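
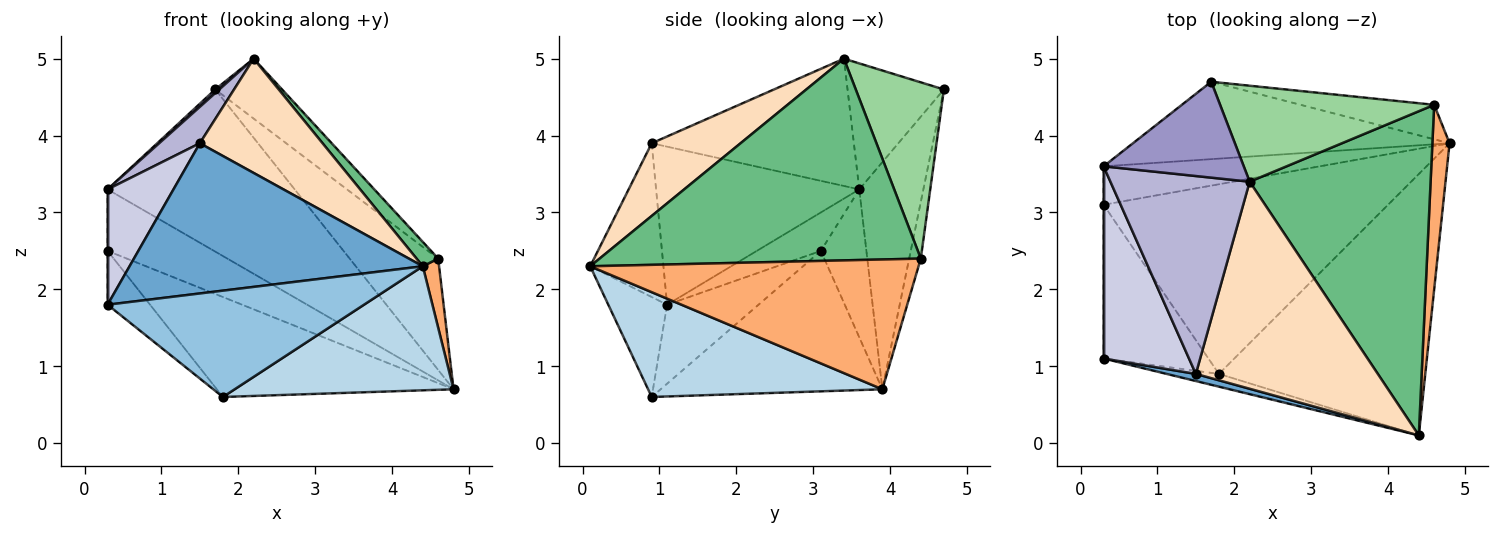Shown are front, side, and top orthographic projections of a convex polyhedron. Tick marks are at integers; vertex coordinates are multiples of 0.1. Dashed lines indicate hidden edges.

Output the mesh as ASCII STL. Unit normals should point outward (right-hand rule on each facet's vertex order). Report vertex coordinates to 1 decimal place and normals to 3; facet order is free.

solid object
 facet normal -0.242 -0.969 0.046
  outer loop
   vertex 1.5 0.9 3.9
   vertex 0.3 1.1 1.8
   vertex 4.4 0.1 2.3
  endloop
 endfacet
 facet normal -0.222 -0.968 -0.116
  outer loop
   vertex 1.8 0.9 0.6
   vertex 4.4 0.1 2.3
   vertex 0.3 1.1 1.8
  endloop
 endfacet
 facet normal 0.417 -0.390 -0.821
  outer loop
   vertex 1.8 0.9 0.6
   vertex 4.8 3.9 0.7
   vertex 4.4 0.1 2.3
  endloop
 endfacet
 facet normal -0.579 0.269 -0.769
  outer loop
   vertex 0.3 3.1 2.5
   vertex 1.8 0.9 0.6
   vertex 0.3 1.1 1.8
  endloop
 endfacet
 facet normal -0.400 0.427 -0.811
  outer loop
   vertex 0.3 3.1 2.5
   vertex 4.8 3.9 0.7
   vertex 1.8 0.9 0.6
  endloop
 endfacet
 facet normal 0.990 -0.049 0.131
  outer loop
   vertex 4.6 4.4 2.4
   vertex 4.4 0.1 2.3
   vertex 4.8 3.9 0.7
  endloop
 endfacet
 facet normal -0.125 0.948 -0.293
  outer loop
   vertex 4.6 4.4 2.4
   vertex 4.8 3.9 0.7
   vertex 1.7 4.7 4.6
  endloop
 endfacet
 facet normal 0.330 -0.456 0.826
  outer loop
   vertex 2.2 3.4 5.0
   vertex 1.5 0.9 3.9
   vertex 4.4 0.1 2.3
  endloop
 endfacet
 facet normal 0.743 -0.050 0.667
  outer loop
   vertex 2.2 3.4 5.0
   vertex 4.4 0.1 2.3
   vertex 4.6 4.4 2.4
  endloop
 endfacet
 facet normal 0.573 0.434 0.695
  outer loop
   vertex 2.2 3.4 5.0
   vertex 4.6 4.4 2.4
   vertex 1.7 4.7 4.6
  endloop
 endfacet
 facet normal -0.295 0.862 -0.412
  outer loop
   vertex 0.3 3.6 3.3
   vertex 1.7 4.7 4.6
   vertex 4.8 3.9 0.7
  endloop
 endfacet
 facet normal -0.341 0.797 -0.498
  outer loop
   vertex 0.3 3.6 3.3
   vertex 4.8 3.9 0.7
   vertex 0.3 3.1 2.5
  endloop
 endfacet
 facet normal -0.668 -0.028 0.743
  outer loop
   vertex 0.3 3.6 3.3
   vertex 2.2 3.4 5.0
   vertex 1.7 4.7 4.6
  endloop
 endfacet
 facet normal -0.669 -0.135 0.731
  outer loop
   vertex 0.3 3.6 3.3
   vertex 1.5 0.9 3.9
   vertex 2.2 3.4 5.0
  endloop
 endfacet
 facet normal -0.846 -0.274 0.457
  outer loop
   vertex 0.3 3.6 3.3
   vertex 0.3 1.1 1.8
   vertex 1.5 0.9 3.9
  endloop
 endfacet
 facet normal -1.000 0.000 0.000
  outer loop
   vertex 0.3 3.6 3.3
   vertex 0.3 3.1 2.5
   vertex 0.3 1.1 1.8
  endloop
 endfacet
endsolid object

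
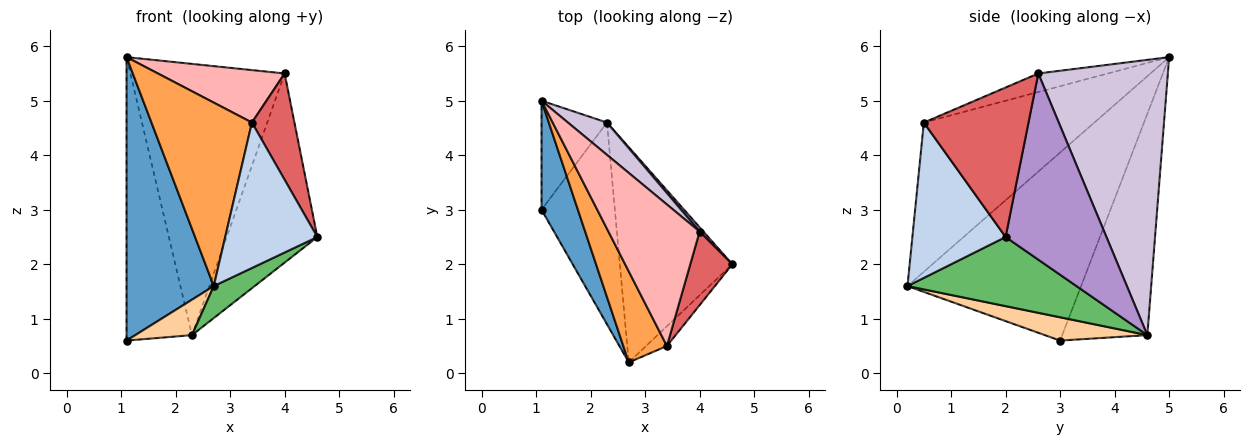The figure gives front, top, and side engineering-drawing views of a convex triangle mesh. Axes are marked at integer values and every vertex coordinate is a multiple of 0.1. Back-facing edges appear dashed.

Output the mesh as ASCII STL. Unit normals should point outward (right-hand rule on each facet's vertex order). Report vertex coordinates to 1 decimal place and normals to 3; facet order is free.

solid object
 facet normal -0.881 -0.442 0.170
  outer loop
   vertex 1.1 5.0 5.8
   vertex 1.1 3.0 0.6
   vertex 2.7 0.2 1.6
  endloop
 endfacet
 facet normal 0.708 -0.700 -0.095
  outer loop
   vertex 3.4 0.5 4.6
   vertex 2.7 0.2 1.6
   vertex 4.6 2.0 2.5
  endloop
 endfacet
 facet normal -0.836 -0.492 0.244
  outer loop
   vertex 3.4 0.5 4.6
   vertex 1.1 5.0 5.8
   vertex 2.7 0.2 1.6
  endloop
 endfacet
 facet normal 0.299 -0.165 -0.940
  outer loop
   vertex 2.3 4.6 0.7
   vertex 2.7 0.2 1.6
   vertex 1.1 3.0 0.6
  endloop
 endfacet
 facet normal 0.519 -0.126 -0.845
  outer loop
   vertex 2.3 4.6 0.7
   vertex 4.6 2.0 2.5
   vertex 2.7 0.2 1.6
  endloop
 endfacet
 facet normal -0.772 0.593 -0.228
  outer loop
   vertex 2.3 4.6 0.7
   vertex 1.1 3.0 0.6
   vertex 1.1 5.0 5.8
  endloop
 endfacet
 facet normal 0.897 -0.364 0.252
  outer loop
   vertex 4.0 2.6 5.5
   vertex 3.4 0.5 4.6
   vertex 4.6 2.0 2.5
  endloop
 endfacet
 facet normal -0.187 -0.341 0.921
  outer loop
   vertex 4.0 2.6 5.5
   vertex 1.1 5.0 5.8
   vertex 3.4 0.5 4.6
  endloop
 endfacet
 facet normal 0.744 0.668 0.015
  outer loop
   vertex 4.0 2.6 5.5
   vertex 4.6 2.0 2.5
   vertex 2.3 4.6 0.7
  endloop
 endfacet
 facet normal 0.640 0.763 0.091
  outer loop
   vertex 4.0 2.6 5.5
   vertex 2.3 4.6 0.7
   vertex 1.1 5.0 5.8
  endloop
 endfacet
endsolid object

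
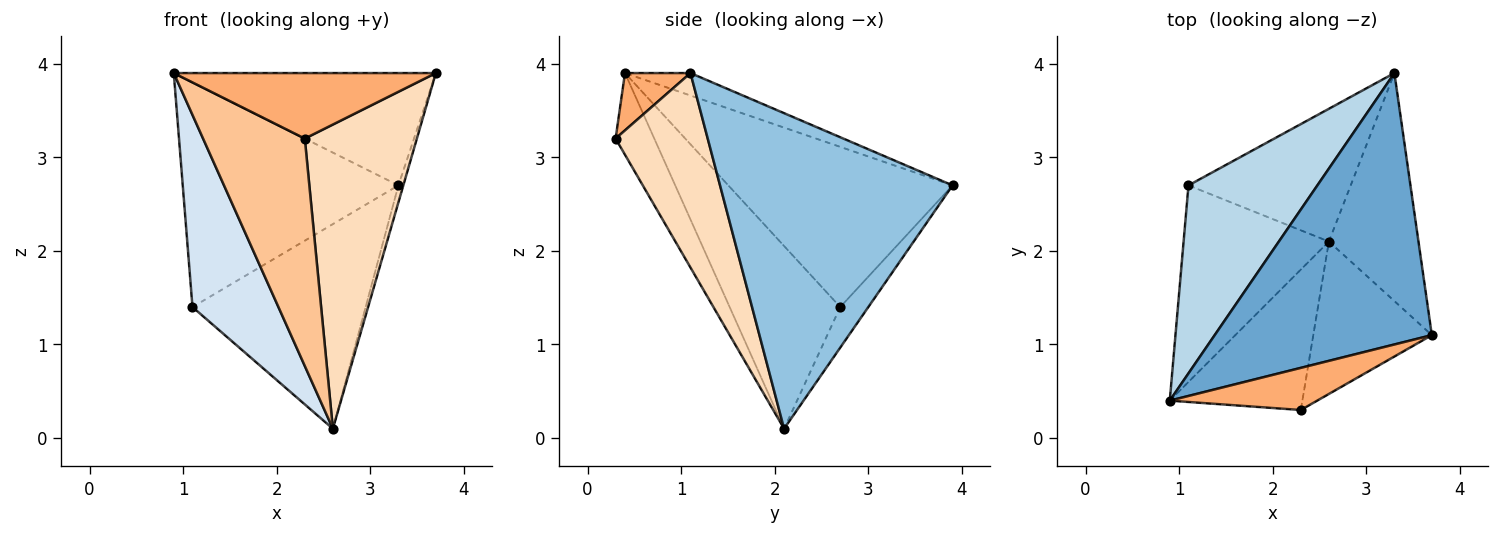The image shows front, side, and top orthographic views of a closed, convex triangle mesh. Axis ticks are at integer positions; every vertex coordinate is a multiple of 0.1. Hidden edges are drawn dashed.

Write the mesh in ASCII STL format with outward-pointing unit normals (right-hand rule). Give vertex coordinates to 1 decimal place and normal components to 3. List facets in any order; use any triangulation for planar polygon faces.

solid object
 facet normal -0.095 0.381 0.920
  outer loop
   vertex 3.3 3.9 2.7
   vertex 0.9 0.4 3.9
   vertex 3.7 1.1 3.9
  endloop
 endfacet
 facet normal 0.962 0.020 -0.273
  outer loop
   vertex 2.6 2.1 0.1
   vertex 3.3 3.9 2.7
   vertex 3.7 1.1 3.9
  endloop
 endfacet
 facet normal -0.624 0.600 0.502
  outer loop
   vertex 1.1 2.7 1.4
   vertex 0.9 0.4 3.9
   vertex 3.3 3.9 2.7
  endloop
 endfacet
 facet normal -0.669 -0.520 -0.532
  outer loop
   vertex 1.1 2.7 1.4
   vertex 2.6 2.1 0.1
   vertex 0.9 0.4 3.9
  endloop
 endfacet
 facet normal -0.135 0.831 -0.539
  outer loop
   vertex 1.1 2.7 1.4
   vertex 3.3 3.9 2.7
   vertex 2.6 2.1 0.1
  endloop
 endfacet
 facet normal 0.206 -0.823 0.529
  outer loop
   vertex 2.3 0.3 3.2
   vertex 3.7 1.1 3.9
   vertex 0.9 0.4 3.9
  endloop
 endfacet
 facet normal -0.308 -0.810 -0.500
  outer loop
   vertex 2.3 0.3 3.2
   vertex 0.9 0.4 3.9
   vertex 2.6 2.1 0.1
  endloop
 endfacet
 facet normal 0.592 -0.720 -0.361
  outer loop
   vertex 2.3 0.3 3.2
   vertex 2.6 2.1 0.1
   vertex 3.7 1.1 3.9
  endloop
 endfacet
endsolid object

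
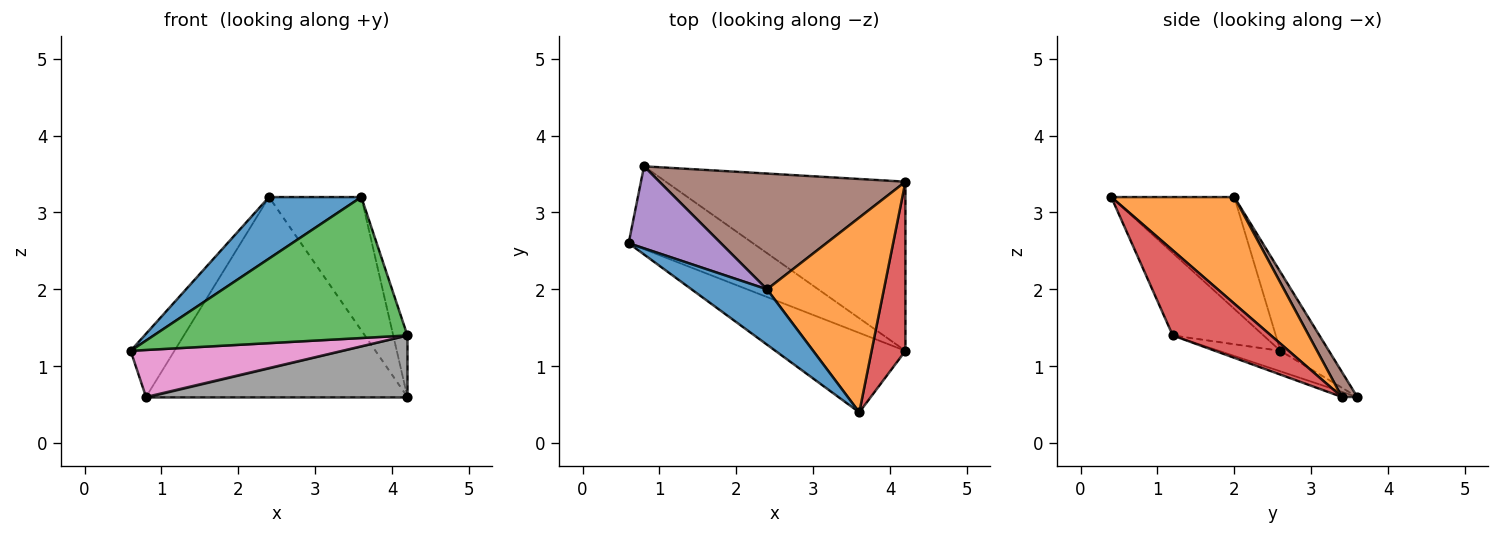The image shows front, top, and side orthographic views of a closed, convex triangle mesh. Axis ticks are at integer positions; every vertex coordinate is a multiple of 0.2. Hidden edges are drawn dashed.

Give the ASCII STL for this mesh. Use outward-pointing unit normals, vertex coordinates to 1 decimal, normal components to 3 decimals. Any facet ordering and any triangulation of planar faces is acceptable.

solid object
 facet normal -0.704 -0.528 0.475
  outer loop
   vertex 2.4 2.0 3.2
   vertex 0.6 2.6 1.2
   vertex 3.6 0.4 3.2
  endloop
 endfacet
 facet normal 0.601 0.451 0.659
  outer loop
   vertex 2.4 2.0 3.2
   vertex 3.6 0.4 3.2
   vertex 4.2 3.4 0.6
  endloop
 endfacet
 facet normal -0.297 -0.832 -0.469
  outer loop
   vertex 4.2 1.2 1.4
   vertex 3.6 0.4 3.2
   vertex 0.6 2.6 1.2
  endloop
 endfacet
 facet normal 0.921 0.133 0.366
  outer loop
   vertex 4.2 1.2 1.4
   vertex 4.2 3.4 0.6
   vertex 3.6 0.4 3.2
  endloop
 endfacet
 facet normal -0.560 0.506 0.656
  outer loop
   vertex 0.8 3.6 0.6
   vertex 0.6 2.6 1.2
   vertex 2.4 2.0 3.2
  endloop
 endfacet
 facet normal 0.051 0.864 0.501
  outer loop
   vertex 0.8 3.6 0.6
   vertex 2.4 2.0 3.2
   vertex 4.2 3.4 0.6
  endloop
 endfacet
 facet normal -0.142 -0.488 -0.861
  outer loop
   vertex 0.8 3.6 0.6
   vertex 4.2 1.2 1.4
   vertex 0.6 2.6 1.2
  endloop
 endfacet
 facet normal -0.020 -0.342 -0.940
  outer loop
   vertex 0.8 3.6 0.6
   vertex 4.2 3.4 0.6
   vertex 4.2 1.2 1.4
  endloop
 endfacet
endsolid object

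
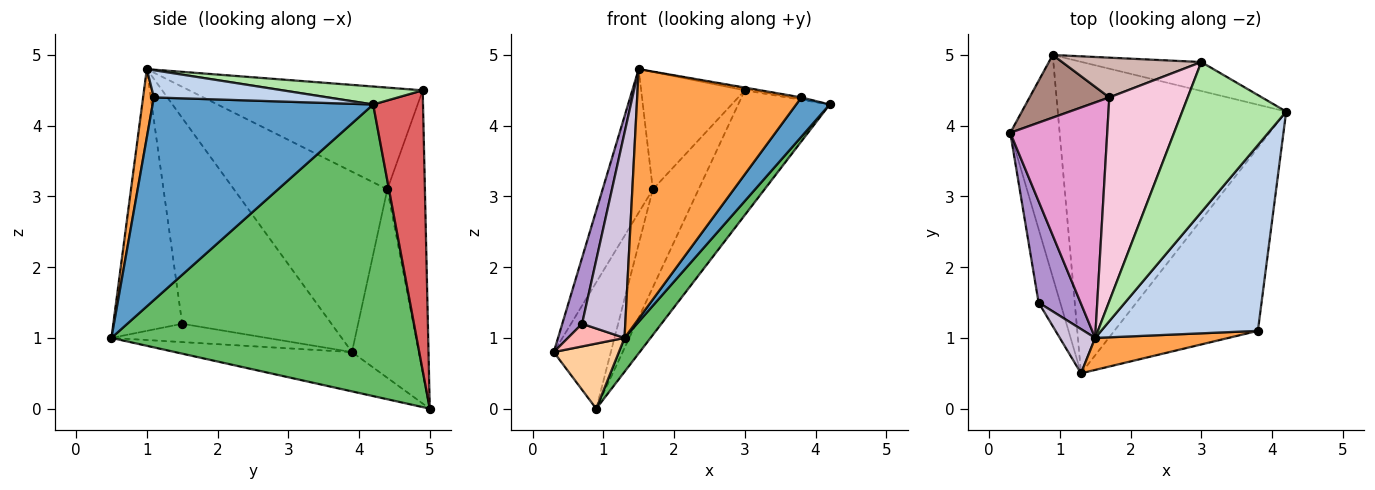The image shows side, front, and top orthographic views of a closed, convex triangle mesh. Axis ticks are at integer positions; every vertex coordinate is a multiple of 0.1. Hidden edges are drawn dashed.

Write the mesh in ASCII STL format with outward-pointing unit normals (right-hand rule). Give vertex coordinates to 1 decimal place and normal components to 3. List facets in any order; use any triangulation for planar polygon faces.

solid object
 facet normal 0.810 -0.123 -0.574
  outer loop
   vertex 3.8 1.1 4.4
   vertex 1.3 0.5 1.0
   vertex 4.2 4.2 4.3
  endloop
 endfacet
 facet normal 0.171 0.010 0.985
  outer loop
   vertex 3.8 1.1 4.4
   vertex 4.2 4.2 4.3
   vertex 1.5 1.0 4.8
  endloop
 endfacet
 facet normal 0.065 -0.990 0.127
  outer loop
   vertex 3.8 1.1 4.4
   vertex 1.5 1.0 4.8
   vertex 1.3 0.5 1.0
  endloop
 endfacet
 facet normal -0.607 -0.223 -0.763
  outer loop
   vertex 0.9 5.0 0.0
   vertex 1.3 0.5 1.0
   vertex 0.3 3.9 0.8
  endloop
 endfacet
 facet normal 0.785 -0.067 -0.615
  outer loop
   vertex 0.9 5.0 0.0
   vertex 4.2 4.2 4.3
   vertex 1.3 0.5 1.0
  endloop
 endfacet
 facet normal 0.170 0.010 0.985
  outer loop
   vertex 3.0 4.9 4.5
   vertex 1.5 1.0 4.8
   vertex 4.2 4.2 4.3
  endloop
 endfacet
 facet normal 0.469 0.861 -0.200
  outer loop
   vertex 3.0 4.9 4.5
   vertex 4.2 4.2 4.3
   vertex 0.9 5.0 0.0
  endloop
 endfacet
 facet normal -0.629 -0.229 -0.743
  outer loop
   vertex 0.7 1.5 1.2
   vertex 0.3 3.9 0.8
   vertex 1.3 0.5 1.0
  endloop
 endfacet
 facet normal -0.972 -0.129 0.198
  outer loop
   vertex 0.7 1.5 1.2
   vertex 1.5 1.0 4.8
   vertex 0.3 3.9 0.8
  endloop
 endfacet
 facet normal -0.842 -0.528 0.114
  outer loop
   vertex 0.7 1.5 1.2
   vertex 1.3 0.5 1.0
   vertex 1.5 1.0 4.8
  endloop
 endfacet
 facet normal -0.724 0.618 0.306
  outer loop
   vertex 1.7 4.4 3.1
   vertex 0.9 5.0 0.0
   vertex 0.3 3.9 0.8
  endloop
 endfacet
 facet normal -0.606 0.737 0.299
  outer loop
   vertex 1.7 4.4 3.1
   vertex 3.0 4.9 4.5
   vertex 0.9 5.0 0.0
  endloop
 endfacet
 facet normal -0.846 0.277 0.455
  outer loop
   vertex 1.7 4.4 3.1
   vertex 0.3 3.9 0.8
   vertex 1.5 1.0 4.8
  endloop
 endfacet
 facet normal -0.747 0.332 0.576
  outer loop
   vertex 1.7 4.4 3.1
   vertex 1.5 1.0 4.8
   vertex 3.0 4.9 4.5
  endloop
 endfacet
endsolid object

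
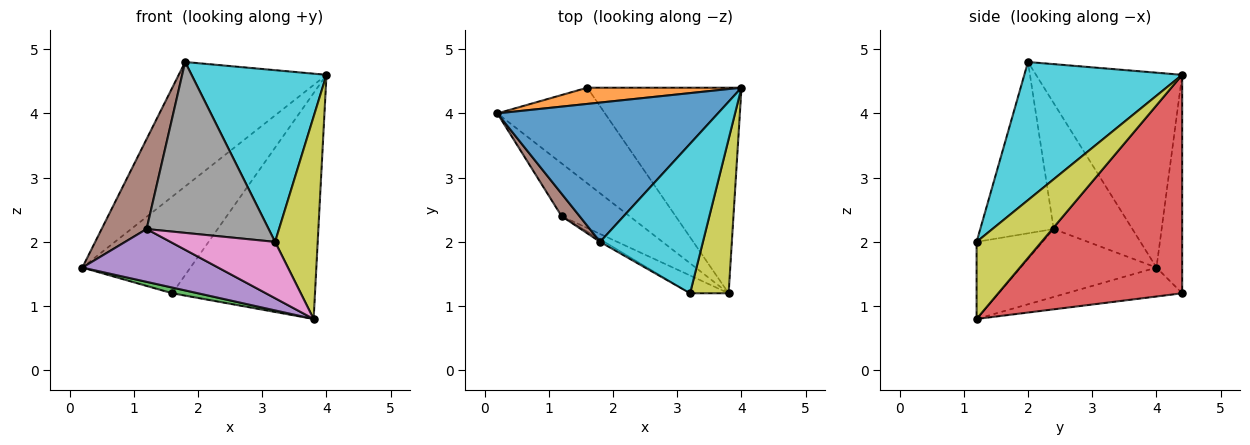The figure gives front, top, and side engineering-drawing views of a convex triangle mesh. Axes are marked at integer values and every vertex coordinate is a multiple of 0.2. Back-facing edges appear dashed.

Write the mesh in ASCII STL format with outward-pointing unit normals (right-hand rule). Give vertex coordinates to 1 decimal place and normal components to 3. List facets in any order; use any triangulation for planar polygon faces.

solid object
 facet normal -0.550 0.556 0.623
  outer loop
   vertex 1.8 2.0 4.8
   vertex 4.0 4.4 4.6
   vertex 0.2 4.0 1.6
  endloop
 endfacet
 facet normal -0.228 0.960 0.161
  outer loop
   vertex 1.6 4.4 1.2
   vertex 0.2 4.0 1.6
   vertex 4.0 4.4 4.6
  endloop
 endfacet
 facet normal -0.259 -0.058 -0.964
  outer loop
   vertex 1.6 4.4 1.2
   vertex 3.8 1.2 0.8
   vertex 0.2 4.0 1.6
  endloop
 endfacet
 facet normal 0.690 0.535 -0.487
  outer loop
   vertex 1.6 4.4 1.2
   vertex 4.0 4.4 4.6
   vertex 3.8 1.2 0.8
  endloop
 endfacet
 facet normal -0.577 -0.577 -0.577
  outer loop
   vertex 1.2 2.4 2.2
   vertex 0.2 4.0 1.6
   vertex 3.8 1.2 0.8
  endloop
 endfacet
 facet normal -0.862 -0.492 0.123
  outer loop
   vertex 1.2 2.4 2.2
   vertex 1.8 2.0 4.8
   vertex 0.2 4.0 1.6
  endloop
 endfacet
 facet normal -0.516 -0.817 -0.258
  outer loop
   vertex 3.2 1.2 2.0
   vertex 1.2 2.4 2.2
   vertex 3.8 1.2 0.8
  endloop
 endfacet
 facet normal -0.515 -0.857 -0.013
  outer loop
   vertex 3.2 1.2 2.0
   vertex 1.8 2.0 4.8
   vertex 1.2 2.4 2.2
  endloop
 endfacet
 facet normal 0.771 -0.506 0.386
  outer loop
   vertex 3.2 1.2 2.0
   vertex 3.8 1.2 0.8
   vertex 4.0 4.4 4.6
  endloop
 endfacet
 facet normal 0.662 -0.565 0.492
  outer loop
   vertex 3.2 1.2 2.0
   vertex 4.0 4.4 4.6
   vertex 1.8 2.0 4.8
  endloop
 endfacet
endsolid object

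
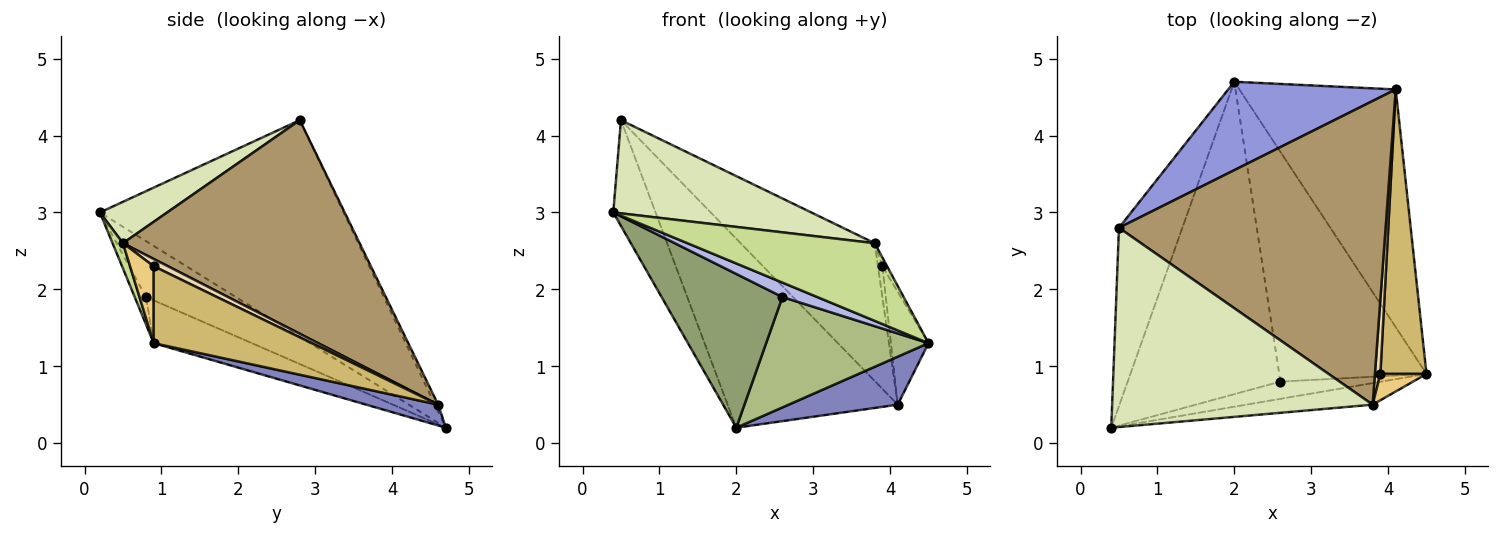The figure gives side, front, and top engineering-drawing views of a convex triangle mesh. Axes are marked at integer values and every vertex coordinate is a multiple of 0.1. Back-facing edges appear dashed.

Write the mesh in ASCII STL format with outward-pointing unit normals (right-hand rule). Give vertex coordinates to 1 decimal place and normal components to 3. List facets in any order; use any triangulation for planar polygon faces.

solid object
 facet normal -0.947 0.164 -0.277
  outer loop
   vertex 0.5 2.8 4.2
   vertex 2.0 4.7 0.2
   vertex 0.4 0.2 3.0
  endloop
 endfacet
 facet normal 0.130 -0.196 -0.972
  outer loop
   vertex 4.1 4.6 0.5
   vertex 4.5 0.9 1.3
   vertex 2.0 4.7 0.2
  endloop
 endfacet
 facet normal -0.017 0.906 0.424
  outer loop
   vertex 4.1 4.6 0.5
   vertex 2.0 4.7 0.2
   vertex 0.5 2.8 4.2
  endloop
 endfacet
 facet normal -0.204 -0.628 -0.751
  outer loop
   vertex 2.6 0.8 1.9
   vertex 4.5 0.9 1.3
   vertex 0.4 0.2 3.0
  endloop
 endfacet
 facet normal -0.312 -0.420 -0.852
  outer loop
   vertex 2.6 0.8 1.9
   vertex 0.4 0.2 3.0
   vertex 2.0 4.7 0.2
  endloop
 endfacet
 facet normal -0.253 -0.419 -0.872
  outer loop
   vertex 2.6 0.8 1.9
   vertex 2.0 4.7 0.2
   vertex 4.5 0.9 1.3
  endloop
 endfacet
 facet normal 0.053 -0.962 -0.267
  outer loop
   vertex 3.8 0.5 2.6
   vertex 0.4 0.2 3.0
   vertex 4.5 0.9 1.3
  endloop
 endfacet
 facet normal 0.142 -0.419 0.897
  outer loop
   vertex 3.8 0.5 2.6
   vertex 0.5 2.8 4.2
   vertex 0.4 0.2 3.0
  endloop
 endfacet
 facet normal 0.589 0.334 0.736
  outer loop
   vertex 3.8 0.5 2.6
   vertex 4.1 4.6 0.5
   vertex 0.5 2.8 4.2
  endloop
 endfacet
 facet normal 0.840 0.200 0.504
  outer loop
   vertex 3.9 0.9 2.3
   vertex 4.5 0.9 1.3
   vertex 4.1 4.6 0.5
  endloop
 endfacet
 facet normal 0.845 0.169 0.507
  outer loop
   vertex 3.9 0.9 2.3
   vertex 3.8 0.5 2.6
   vertex 4.5 0.9 1.3
  endloop
 endfacet
 facet normal 0.779 0.240 0.579
  outer loop
   vertex 3.9 0.9 2.3
   vertex 4.1 4.6 0.5
   vertex 3.8 0.5 2.6
  endloop
 endfacet
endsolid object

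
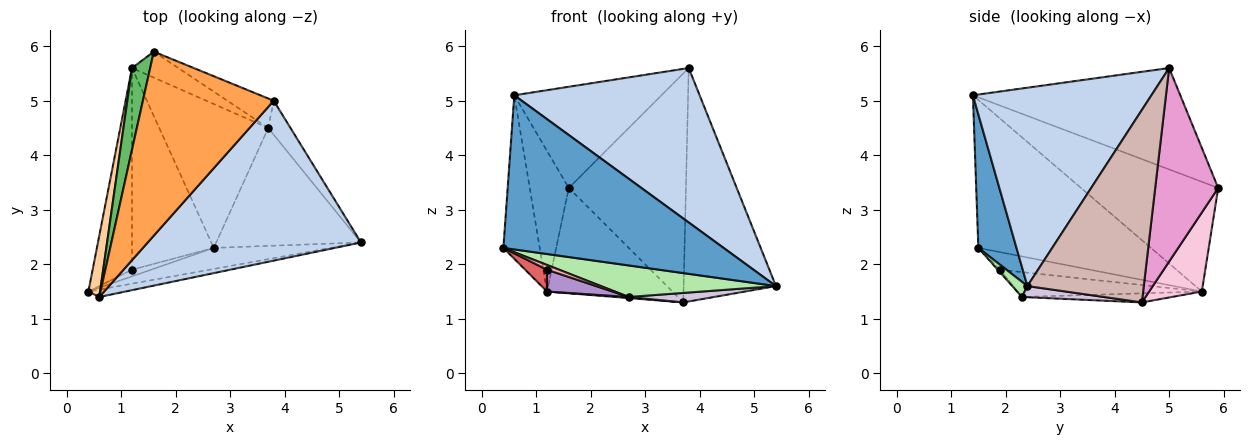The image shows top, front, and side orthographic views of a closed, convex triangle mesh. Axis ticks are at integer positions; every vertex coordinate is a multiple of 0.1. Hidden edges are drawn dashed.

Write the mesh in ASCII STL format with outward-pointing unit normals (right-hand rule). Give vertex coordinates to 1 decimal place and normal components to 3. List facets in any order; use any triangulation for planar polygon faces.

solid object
 facet normal 0.171 -0.984 -0.047
  outer loop
   vertex 0.6 1.4 5.1
   vertex 0.4 1.5 2.3
   vertex 5.4 2.4 1.6
  endloop
 endfacet
 facet normal 0.556 -0.577 0.598
  outer loop
   vertex 0.6 1.4 5.1
   vertex 5.4 2.4 1.6
   vertex 3.8 5.0 5.6
  endloop
 endfacet
 facet normal -0.562 0.399 0.725
  outer loop
   vertex 0.6 1.4 5.1
   vertex 3.8 5.0 5.6
   vertex 1.6 5.9 3.4
  endloop
 endfacet
 facet normal -0.976 0.205 0.077
  outer loop
   vertex 1.2 5.6 1.5
   vertex 0.4 1.5 2.3
   vertex 0.6 1.4 5.1
  endloop
 endfacet
 facet normal -0.950 0.270 0.157
  outer loop
   vertex 1.2 5.6 1.5
   vertex 0.6 1.4 5.1
   vertex 1.6 5.9 3.4
  endloop
 endfacet
 facet normal 0.072 -0.829 -0.554
  outer loop
   vertex 2.7 2.3 1.4
   vertex 5.4 2.4 1.6
   vertex 0.4 1.5 2.3
  endloop
 endfacet
 facet normal -0.405 -0.098 -0.909
  outer loop
   vertex 1.2 1.9 1.9
   vertex 0.4 1.5 2.3
   vertex 1.2 5.6 1.5
  endloop
 endfacet
 facet normal -0.115 -0.577 -0.808
  outer loop
   vertex 1.2 1.9 1.9
   vertex 2.7 2.3 1.4
   vertex 0.4 1.5 2.3
  endloop
 endfacet
 facet normal -0.290 -0.103 -0.952
  outer loop
   vertex 1.2 1.9 1.9
   vertex 1.2 5.6 1.5
   vertex 2.7 2.3 1.4
  endloop
 endfacet
 facet normal 0.077 -0.080 -0.994
  outer loop
   vertex 3.7 4.5 1.3
   vertex 5.4 2.4 1.6
   vertex 2.7 2.3 1.4
  endloop
 endfacet
 facet normal -0.083 -0.008 -0.997
  outer loop
   vertex 3.7 4.5 1.3
   vertex 2.7 2.3 1.4
   vertex 1.2 5.6 1.5
  endloop
 endfacet
 facet normal 0.780 0.619 -0.090
  outer loop
   vertex 3.7 4.5 1.3
   vertex 3.8 5.0 5.6
   vertex 5.4 2.4 1.6
  endloop
 endfacet
 facet normal 0.471 0.875 -0.113
  outer loop
   vertex 3.7 4.5 1.3
   vertex 1.6 5.9 3.4
   vertex 3.8 5.0 5.6
  endloop
 endfacet
 facet normal 0.378 0.899 -0.221
  outer loop
   vertex 3.7 4.5 1.3
   vertex 1.2 5.6 1.5
   vertex 1.6 5.9 3.4
  endloop
 endfacet
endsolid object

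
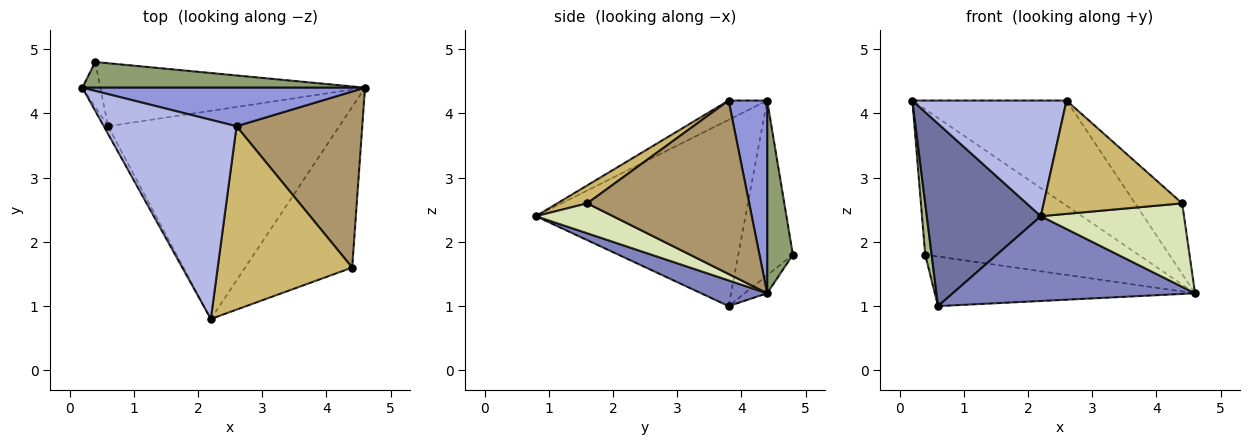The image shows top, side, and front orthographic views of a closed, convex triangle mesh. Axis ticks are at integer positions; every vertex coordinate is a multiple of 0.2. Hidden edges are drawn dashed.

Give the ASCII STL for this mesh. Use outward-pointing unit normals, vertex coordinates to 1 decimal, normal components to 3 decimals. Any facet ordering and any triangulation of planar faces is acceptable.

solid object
 facet normal -0.878 -0.478 -0.020
  outer loop
   vertex 0.6 3.8 1.0
   vertex 2.2 0.8 2.4
   vertex 0.2 4.4 4.2
  endloop
 endfacet
 facet normal 0.102 -0.375 -0.921
  outer loop
   vertex 0.6 3.8 1.0
   vertex 4.6 4.4 1.2
   vertex 2.2 0.8 2.4
  endloop
 endfacet
 facet normal 0.229 0.914 0.335
  outer loop
   vertex 2.6 3.8 4.2
   vertex 4.6 4.4 1.2
   vertex 0.2 4.4 4.2
  endloop
 endfacet
 facet normal -0.125 -0.498 0.858
  outer loop
   vertex 2.6 3.8 4.2
   vertex 0.2 4.4 4.2
   vertex 2.2 0.8 2.4
  endloop
 endfacet
 facet normal 0.118 0.978 0.173
  outer loop
   vertex 0.4 4.8 1.8
   vertex 0.2 4.4 4.2
   vertex 4.6 4.4 1.2
  endloop
 endfacet
 facet normal -0.988 -0.116 -0.102
  outer loop
   vertex 0.4 4.8 1.8
   vertex 0.6 3.8 1.0
   vertex 0.2 4.4 4.2
  endloop
 endfacet
 facet normal -0.053 0.617 -0.785
  outer loop
   vertex 0.4 4.8 1.8
   vertex 4.6 4.4 1.2
   vertex 0.6 3.8 1.0
  endloop
 endfacet
 facet normal 0.241 -0.448 -0.861
  outer loop
   vertex 4.4 1.6 2.6
   vertex 2.2 0.8 2.4
   vertex 4.6 4.4 1.2
  endloop
 endfacet
 facet normal 0.788 0.229 0.571
  outer loop
   vertex 4.4 1.6 2.6
   vertex 4.6 4.4 1.2
   vertex 2.6 3.8 4.2
  endloop
 endfacet
 facet normal 0.113 -0.522 0.845
  outer loop
   vertex 4.4 1.6 2.6
   vertex 2.6 3.8 4.2
   vertex 2.2 0.8 2.4
  endloop
 endfacet
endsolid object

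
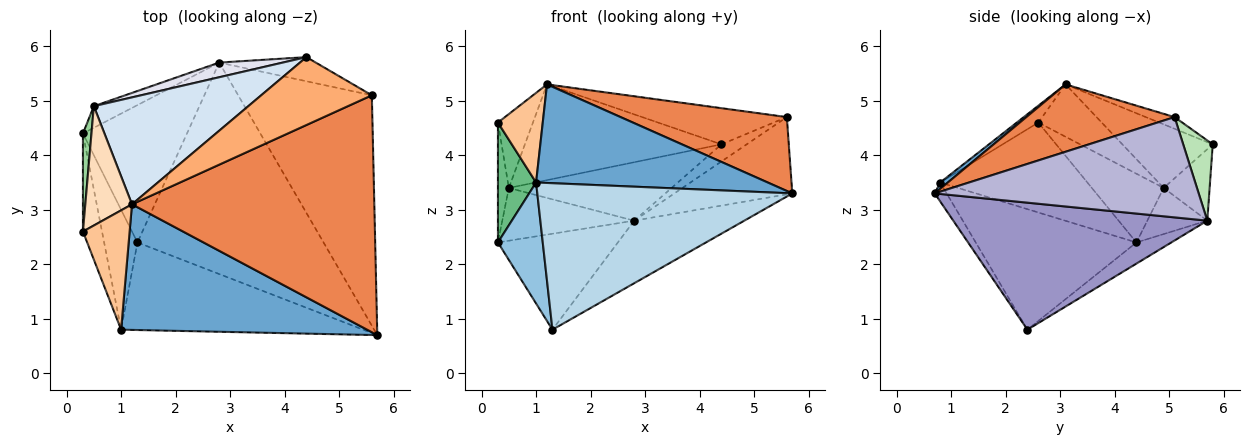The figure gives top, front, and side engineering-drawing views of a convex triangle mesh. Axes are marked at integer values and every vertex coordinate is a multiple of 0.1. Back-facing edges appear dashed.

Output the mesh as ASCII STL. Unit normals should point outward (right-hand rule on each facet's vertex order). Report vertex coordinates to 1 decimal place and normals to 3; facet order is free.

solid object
 facet normal 0.020 -0.617 0.786
  outer loop
   vertex 1.0 0.8 3.5
   vertex 5.7 0.7 3.3
   vertex 1.2 3.1 5.3
  endloop
 endfacet
 facet normal -0.931 -0.260 -0.257
  outer loop
   vertex 1.3 2.4 0.8
   vertex 1.0 0.8 3.5
   vertex 0.3 4.4 2.4
  endloop
 endfacet
 facet normal -0.040 -0.858 -0.513
  outer loop
   vertex 1.3 2.4 0.8
   vertex 5.7 0.7 3.3
   vertex 1.0 0.8 3.5
  endloop
 endfacet
 facet normal -0.293 0.638 0.712
  outer loop
   vertex 0.5 4.9 3.4
   vertex 1.2 3.1 5.3
   vertex 4.4 5.8 4.2
  endloop
 endfacet
 facet normal 0.257 -0.288 0.923
  outer loop
   vertex 5.6 5.1 4.7
   vertex 1.2 3.1 5.3
   vertex 5.7 0.7 3.3
  endloop
 endfacet
 facet normal -0.093 0.468 0.879
  outer loop
   vertex 5.6 5.1 4.7
   vertex 4.4 5.8 4.2
   vertex 1.2 3.1 5.3
  endloop
 endfacet
 facet normal -0.277 -0.577 0.768
  outer loop
   vertex 0.3 2.6 4.6
   vertex 1.0 0.8 3.5
   vertex 1.2 3.1 5.3
  endloop
 endfacet
 facet normal -0.690 0.381 0.615
  outer loop
   vertex 0.3 2.6 4.6
   vertex 1.2 3.1 5.3
   vertex 0.5 4.9 3.4
  endloop
 endfacet
 facet normal -0.948 -0.246 -0.201
  outer loop
   vertex 0.3 2.6 4.6
   vertex 0.3 4.4 2.4
   vertex 1.0 0.8 3.5
  endloop
 endfacet
 facet normal -0.981 0.149 0.122
  outer loop
   vertex 0.3 2.6 4.6
   vertex 0.5 4.9 3.4
   vertex 0.3 4.4 2.4
  endloop
 endfacet
 facet normal 0.561 0.479 -0.675
  outer loop
   vertex 2.8 5.7 2.8
   vertex 4.4 5.8 4.2
   vertex 5.6 5.1 4.7
  endloop
 endfacet
 facet normal -0.164 0.565 -0.809
  outer loop
   vertex 2.8 5.7 2.8
   vertex 1.3 2.4 0.8
   vertex 0.3 4.4 2.4
  endloop
 endfacet
 facet normal 0.548 0.237 -0.802
  outer loop
   vertex 2.8 5.7 2.8
   vertex 5.7 0.7 3.3
   vertex 1.3 2.4 0.8
  endloop
 endfacet
 facet normal 0.580 0.259 -0.773
  outer loop
   vertex 2.8 5.7 2.8
   vertex 5.6 5.1 4.7
   vertex 5.7 0.7 3.3
  endloop
 endfacet
 facet normal -0.388 0.853 -0.349
  outer loop
   vertex 2.8 5.7 2.8
   vertex 0.3 4.4 2.4
   vertex 0.5 4.9 3.4
  endloop
 endfacet
 facet normal -0.264 0.935 0.235
  outer loop
   vertex 2.8 5.7 2.8
   vertex 0.5 4.9 3.4
   vertex 4.4 5.8 4.2
  endloop
 endfacet
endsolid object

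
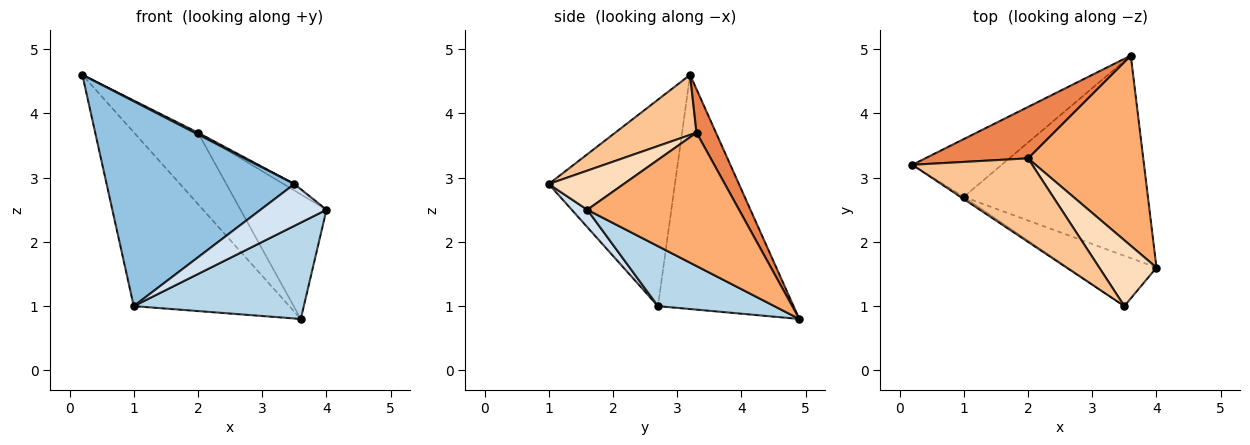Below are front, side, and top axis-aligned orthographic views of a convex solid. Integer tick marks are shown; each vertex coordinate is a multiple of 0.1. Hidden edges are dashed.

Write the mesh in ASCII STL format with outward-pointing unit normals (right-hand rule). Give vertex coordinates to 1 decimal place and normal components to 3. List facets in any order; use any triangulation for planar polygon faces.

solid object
 facet normal -0.637 0.731 -0.243
  outer loop
   vertex 1.0 2.7 1.0
   vertex 0.2 3.2 4.6
   vertex 3.6 4.9 0.8
  endloop
 endfacet
 facet normal -0.558 -0.830 -0.009
  outer loop
   vertex 1.0 2.7 1.0
   vertex 3.5 1.0 2.9
   vertex 0.2 3.2 4.6
  endloop
 endfacet
 facet normal 0.282 -0.412 -0.866
  outer loop
   vertex 1.0 2.7 1.0
   vertex 3.6 4.9 0.8
   vertex 4.0 1.6 2.5
  endloop
 endfacet
 facet normal 0.149 -0.631 -0.761
  outer loop
   vertex 1.0 2.7 1.0
   vertex 4.0 1.6 2.5
   vertex 3.5 1.0 2.9
  endloop
 endfacet
 facet normal 0.240 0.788 0.567
  outer loop
   vertex 2.0 3.3 3.7
   vertex 3.6 4.9 0.8
   vertex 0.2 3.2 4.6
  endloop
 endfacet
 facet normal 0.695 0.394 0.601
  outer loop
   vertex 2.0 3.3 3.7
   vertex 4.0 1.6 2.5
   vertex 3.6 4.9 0.8
  endloop
 endfacet
 facet normal 0.448 -0.019 0.894
  outer loop
   vertex 2.0 3.3 3.7
   vertex 0.2 3.2 4.6
   vertex 3.5 1.0 2.9
  endloop
 endfacet
 facet normal 0.562 0.080 0.823
  outer loop
   vertex 2.0 3.3 3.7
   vertex 3.5 1.0 2.9
   vertex 4.0 1.6 2.5
  endloop
 endfacet
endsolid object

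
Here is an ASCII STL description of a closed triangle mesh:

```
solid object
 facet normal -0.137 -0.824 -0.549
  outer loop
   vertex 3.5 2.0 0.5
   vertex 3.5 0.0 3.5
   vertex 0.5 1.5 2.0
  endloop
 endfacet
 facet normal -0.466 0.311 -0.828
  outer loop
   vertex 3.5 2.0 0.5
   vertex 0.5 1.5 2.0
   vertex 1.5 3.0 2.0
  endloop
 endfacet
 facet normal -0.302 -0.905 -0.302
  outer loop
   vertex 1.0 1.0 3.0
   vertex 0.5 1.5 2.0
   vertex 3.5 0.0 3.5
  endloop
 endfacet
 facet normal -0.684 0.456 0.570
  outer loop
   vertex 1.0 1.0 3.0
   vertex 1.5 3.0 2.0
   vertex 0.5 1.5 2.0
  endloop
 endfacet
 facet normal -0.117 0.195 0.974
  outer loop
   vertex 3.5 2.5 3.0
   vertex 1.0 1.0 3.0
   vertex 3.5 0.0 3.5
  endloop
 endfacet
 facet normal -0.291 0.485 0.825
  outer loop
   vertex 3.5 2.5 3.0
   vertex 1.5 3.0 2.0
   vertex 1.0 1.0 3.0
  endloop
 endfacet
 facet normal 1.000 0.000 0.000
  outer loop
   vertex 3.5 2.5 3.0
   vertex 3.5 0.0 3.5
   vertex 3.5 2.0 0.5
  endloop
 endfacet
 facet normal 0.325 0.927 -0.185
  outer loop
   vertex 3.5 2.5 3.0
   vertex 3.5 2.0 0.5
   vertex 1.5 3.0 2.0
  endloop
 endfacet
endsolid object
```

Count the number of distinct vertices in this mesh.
6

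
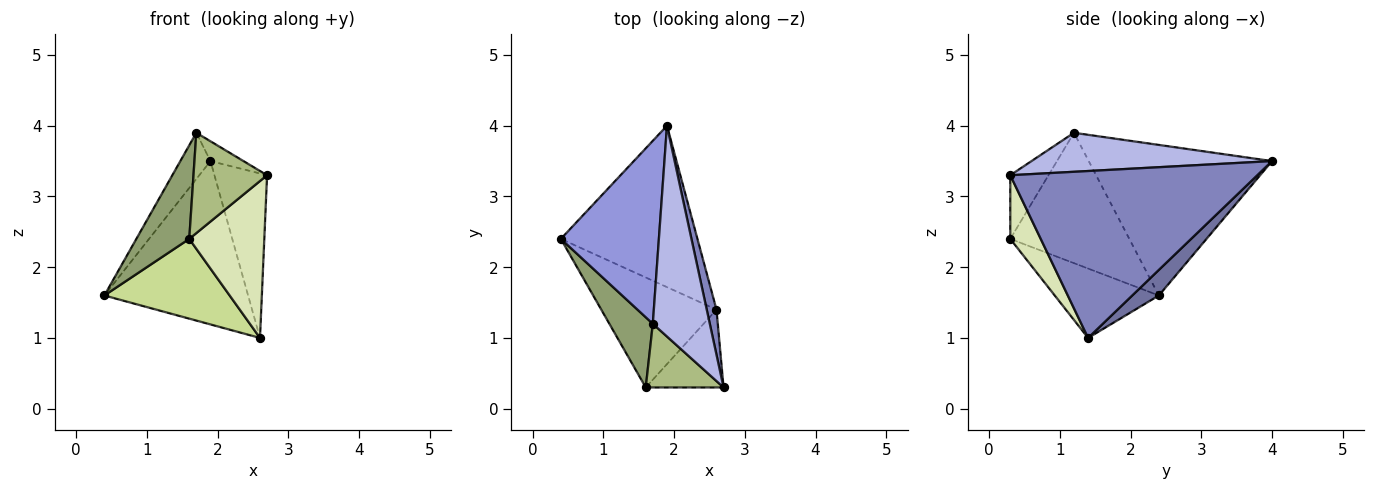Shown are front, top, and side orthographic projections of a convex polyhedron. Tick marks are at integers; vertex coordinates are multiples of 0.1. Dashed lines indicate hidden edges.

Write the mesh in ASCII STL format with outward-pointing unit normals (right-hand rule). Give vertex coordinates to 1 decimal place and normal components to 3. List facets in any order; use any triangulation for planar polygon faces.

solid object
 facet normal 0.130 0.705 -0.697
  outer loop
   vertex 2.6 1.4 1.0
   vertex 0.4 2.4 1.6
   vertex 1.9 4.0 3.5
  endloop
 endfacet
 facet normal 0.976 0.208 0.057
  outer loop
   vertex 2.6 1.4 1.0
   vertex 1.9 4.0 3.5
   vertex 2.7 0.3 3.3
  endloop
 endfacet
 facet normal -0.830 0.137 0.540
  outer loop
   vertex 1.7 1.2 3.9
   vertex 1.9 4.0 3.5
   vertex 0.4 2.4 1.6
  endloop
 endfacet
 facet normal 0.563 0.077 0.823
  outer loop
   vertex 1.7 1.2 3.9
   vertex 2.7 0.3 3.3
   vertex 1.9 4.0 3.5
  endloop
 endfacet
 facet normal -0.874 -0.389 0.291
  outer loop
   vertex 1.6 0.3 2.4
   vertex 1.7 1.2 3.9
   vertex 0.4 2.4 1.6
  endloop
 endfacet
 facet normal -0.402 -0.773 0.491
  outer loop
   vertex 1.6 0.3 2.4
   vertex 2.7 0.3 3.3
   vertex 1.7 1.2 3.9
  endloop
 endfacet
 facet normal -0.438 -0.528 -0.728
  outer loop
   vertex 1.6 0.3 2.4
   vertex 0.4 2.4 1.6
   vertex 2.6 1.4 1.0
  endloop
 endfacet
 facet normal 0.342 -0.842 -0.418
  outer loop
   vertex 1.6 0.3 2.4
   vertex 2.6 1.4 1.0
   vertex 2.7 0.3 3.3
  endloop
 endfacet
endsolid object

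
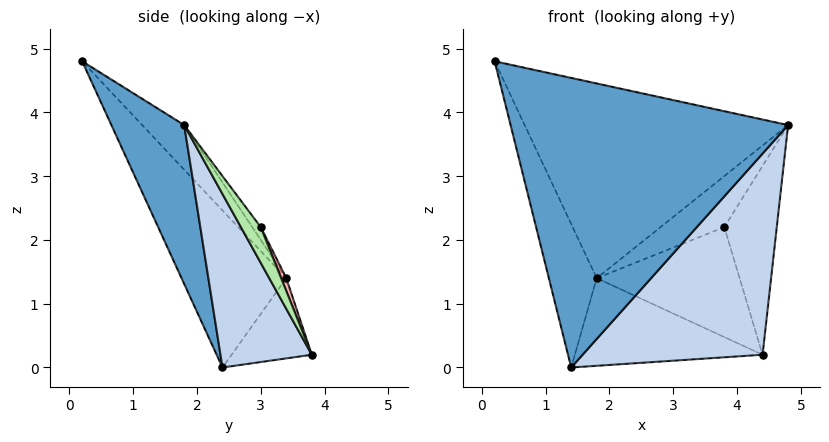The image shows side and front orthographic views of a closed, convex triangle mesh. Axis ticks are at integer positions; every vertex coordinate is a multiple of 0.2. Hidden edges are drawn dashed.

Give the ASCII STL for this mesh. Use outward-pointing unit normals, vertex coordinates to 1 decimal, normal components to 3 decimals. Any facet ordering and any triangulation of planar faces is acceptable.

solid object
 facet normal 0.237 -0.904 -0.355
  outer loop
   vertex 1.4 2.4 0.0
   vertex 4.8 1.8 3.8
   vertex 0.2 0.2 4.8
  endloop
 endfacet
 facet normal 0.397 -0.783 -0.479
  outer loop
   vertex 1.4 2.4 0.0
   vertex 4.4 3.8 0.2
   vertex 4.8 1.8 3.8
  endloop
 endfacet
 facet normal -0.120 0.750 0.650
  outer loop
   vertex 1.8 3.4 1.4
   vertex 0.2 0.2 4.8
   vertex 4.8 1.8 3.8
  endloop
 endfacet
 facet normal -0.909 0.415 -0.037
  outer loop
   vertex 1.8 3.4 1.4
   vertex 1.4 2.4 0.0
   vertex 0.2 0.2 4.8
  endloop
 endfacet
 facet normal -0.345 0.808 -0.478
  outer loop
   vertex 1.8 3.4 1.4
   vertex 4.4 3.8 0.2
   vertex 1.4 2.4 0.0
  endloop
 endfacet
 facet normal 0.319 0.843 0.433
  outer loop
   vertex 3.8 3.0 2.2
   vertex 4.8 1.8 3.8
   vertex 4.4 3.8 0.2
  endloop
 endfacet
 facet normal -0.102 0.764 0.637
  outer loop
   vertex 3.8 3.0 2.2
   vertex 1.8 3.4 1.4
   vertex 4.8 1.8 3.8
  endloop
 endfacet
 facet normal 0.033 0.925 0.380
  outer loop
   vertex 3.8 3.0 2.2
   vertex 4.4 3.8 0.2
   vertex 1.8 3.4 1.4
  endloop
 endfacet
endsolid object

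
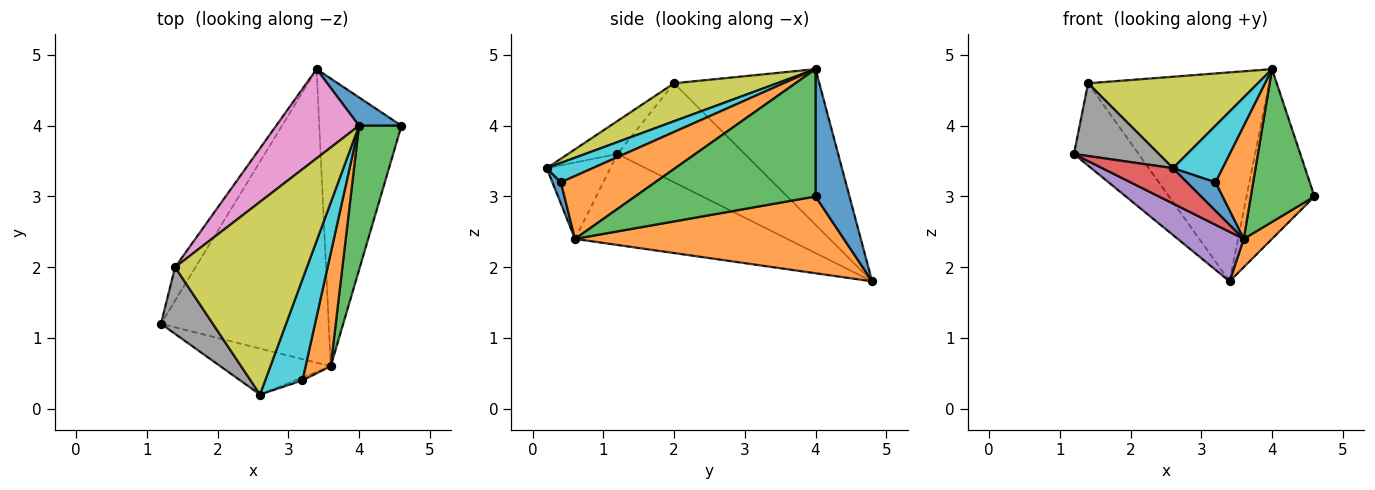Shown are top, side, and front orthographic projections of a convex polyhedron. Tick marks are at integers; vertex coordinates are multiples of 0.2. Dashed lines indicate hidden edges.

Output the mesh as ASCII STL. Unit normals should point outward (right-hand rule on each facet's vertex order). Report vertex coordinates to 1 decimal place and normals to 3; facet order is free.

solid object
 facet normal 0.442 0.885 0.147
  outer loop
   vertex 3.4 4.8 1.8
   vertex 4.0 4.0 4.8
   vertex 4.6 4.0 3.0
  endloop
 endfacet
 facet normal 0.681 -0.072 -0.729
  outer loop
   vertex 3.6 0.6 2.4
   vertex 3.4 4.8 1.8
   vertex 4.6 4.0 3.0
  endloop
 endfacet
 facet normal 0.900 -0.318 0.300
  outer loop
   vertex 3.6 0.6 2.4
   vertex 4.6 4.0 3.0
   vertex 4.0 4.0 4.8
  endloop
 endfacet
 facet normal -0.481 -0.535 -0.695
  outer loop
   vertex 3.6 0.6 2.4
   vertex 2.6 0.2 3.4
   vertex 1.2 1.2 3.6
  endloop
 endfacet
 facet normal -0.471 -0.147 -0.870
  outer loop
   vertex 3.6 0.6 2.4
   vertex 1.2 1.2 3.6
   vertex 3.4 4.8 1.8
  endloop
 endfacet
 facet normal -0.877 0.445 -0.181
  outer loop
   vertex 1.4 2.0 4.6
   vertex 3.4 4.8 1.8
   vertex 1.2 1.2 3.6
  endloop
 endfacet
 facet normal -0.594 0.740 0.316
  outer loop
   vertex 1.4 2.0 4.6
   vertex 4.0 4.0 4.8
   vertex 3.4 4.8 1.8
  endloop
 endfacet
 facet normal -0.395 -0.677 0.621
  outer loop
   vertex 1.4 2.0 4.6
   vertex 1.2 1.2 3.6
   vertex 2.6 0.2 3.4
  endloop
 endfacet
 facet normal 0.252 -0.415 0.874
  outer loop
   vertex 1.4 2.0 4.6
   vertex 2.6 0.2 3.4
   vertex 4.0 4.0 4.8
  endloop
 endfacet
 facet normal 0.413 -0.445 0.795
  outer loop
   vertex 3.2 0.4 3.2
   vertex 4.0 4.0 4.8
   vertex 2.6 0.2 3.4
  endloop
 endfacet
 facet normal 0.286 -0.953 -0.095
  outer loop
   vertex 3.2 0.4 3.2
   vertex 2.6 0.2 3.4
   vertex 3.6 0.6 2.4
  endloop
 endfacet
 facet normal 0.870 -0.348 0.348
  outer loop
   vertex 3.2 0.4 3.2
   vertex 3.6 0.6 2.4
   vertex 4.0 4.0 4.8
  endloop
 endfacet
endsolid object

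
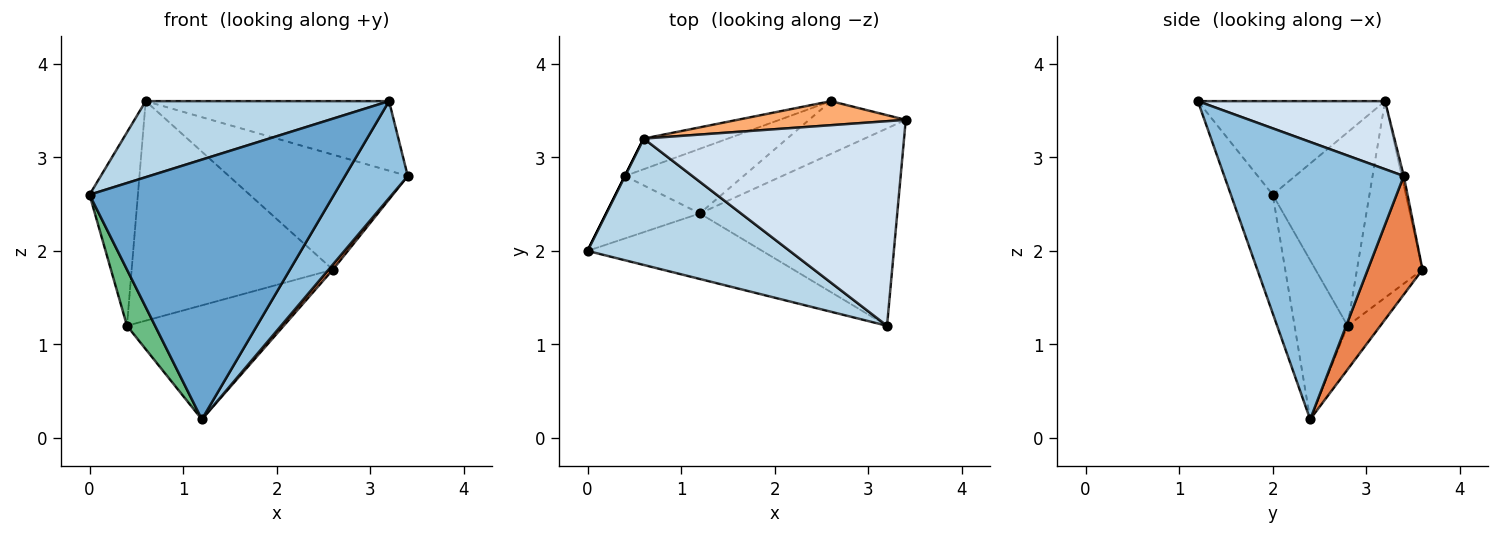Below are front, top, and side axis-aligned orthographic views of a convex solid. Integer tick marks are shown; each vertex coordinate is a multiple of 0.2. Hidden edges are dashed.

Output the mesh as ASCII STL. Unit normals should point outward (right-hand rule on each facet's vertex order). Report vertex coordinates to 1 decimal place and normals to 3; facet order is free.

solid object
 facet normal -0.164 -0.957 -0.241
  outer loop
   vertex 1.2 2.4 0.2
   vertex 3.2 1.2 3.6
   vertex 0.0 2.0 2.6
  endloop
 endfacet
 facet normal 0.784 -0.274 -0.558
  outer loop
   vertex 1.2 2.4 0.2
   vertex 3.4 3.4 2.8
   vertex 3.2 1.2 3.6
  endloop
 endfacet
 facet normal -0.369 -0.479 0.796
  outer loop
   vertex 0.6 3.2 3.6
   vertex 0.0 2.0 2.6
   vertex 3.2 1.2 3.6
  endloop
 endfacet
 facet normal 0.240 0.312 0.919
  outer loop
   vertex 0.6 3.2 3.6
   vertex 3.2 1.2 3.6
   vertex 3.4 3.4 2.8
  endloop
 endfacet
 facet normal 0.773 -0.061 -0.631
  outer loop
   vertex 2.6 3.6 1.8
   vertex 3.4 3.4 2.8
   vertex 1.2 2.4 0.2
  endloop
 endfacet
 facet normal -0.011 0.979 0.205
  outer loop
   vertex 2.6 3.6 1.8
   vertex 0.6 3.2 3.6
   vertex 3.4 3.4 2.8
  endloop
 endfacet
 facet normal -0.179 0.856 -0.485
  outer loop
   vertex 0.4 2.8 1.2
   vertex 2.6 3.6 1.8
   vertex 1.2 2.4 0.2
  endloop
 endfacet
 facet normal -0.307 0.943 -0.132
  outer loop
   vertex 0.4 2.8 1.2
   vertex 0.6 3.2 3.6
   vertex 2.6 3.6 1.8
  endloop
 endfacet
 facet normal -0.784 -0.415 -0.461
  outer loop
   vertex 0.4 2.8 1.2
   vertex 1.2 2.4 0.2
   vertex 0.0 2.0 2.6
  endloop
 endfacet
 facet normal -0.894 0.447 0.000
  outer loop
   vertex 0.4 2.8 1.2
   vertex 0.0 2.0 2.6
   vertex 0.6 3.2 3.6
  endloop
 endfacet
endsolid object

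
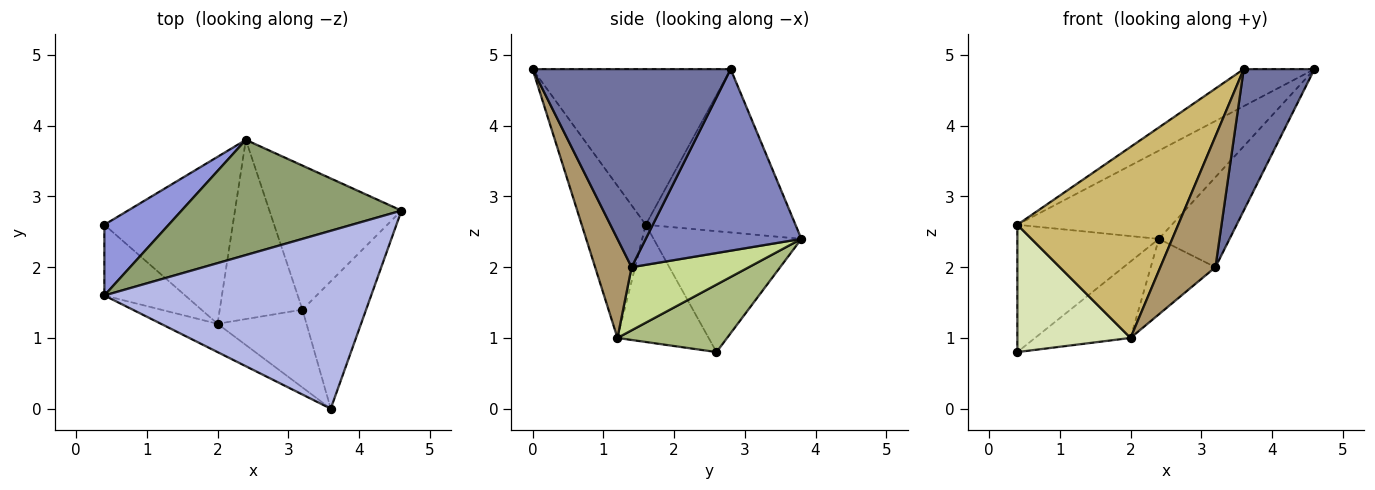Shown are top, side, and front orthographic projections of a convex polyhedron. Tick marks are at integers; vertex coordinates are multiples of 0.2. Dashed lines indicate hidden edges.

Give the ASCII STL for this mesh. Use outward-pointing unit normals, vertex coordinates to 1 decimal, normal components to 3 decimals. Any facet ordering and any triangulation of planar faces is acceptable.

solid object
 facet normal 0.901 -0.322 -0.290
  outer loop
   vertex 3.2 1.4 2.0
   vertex 4.6 2.8 4.8
   vertex 3.6 0.0 4.8
  endloop
 endfacet
 facet normal 0.759 0.345 -0.552
  outer loop
   vertex 3.2 1.4 2.0
   vertex 2.4 3.8 2.4
   vertex 4.6 2.8 4.8
  endloop
 endfacet
 facet normal -0.674 0.646 0.359
  outer loop
   vertex 0.4 1.6 2.6
   vertex 2.4 3.8 2.4
   vertex 0.4 2.6 0.8
  endloop
 endfacet
 facet normal -0.496 0.177 0.850
  outer loop
   vertex 0.4 1.6 2.6
   vertex 3.6 0.0 4.8
   vertex 4.6 2.8 4.8
  endloop
 endfacet
 facet normal -0.508 0.524 0.684
  outer loop
   vertex 0.4 1.6 2.6
   vertex 4.6 2.8 4.8
   vertex 2.4 3.8 2.4
  endloop
 endfacet
 facet normal 0.431 0.375 -0.820
  outer loop
   vertex 2.0 1.2 1.0
   vertex 0.4 2.6 0.8
   vertex 2.4 3.8 2.4
  endloop
 endfacet
 facet normal 0.575 0.317 -0.754
  outer loop
   vertex 2.0 1.2 1.0
   vertex 2.4 3.8 2.4
   vertex 3.2 1.4 2.0
  endloop
 endfacet
 facet normal -0.576 -0.715 -0.397
  outer loop
   vertex 2.0 1.2 1.0
   vertex 0.4 1.6 2.6
   vertex 0.4 2.6 0.8
  endloop
 endfacet
 facet normal 0.495 -0.747 -0.444
  outer loop
   vertex 2.0 1.2 1.0
   vertex 3.2 1.4 2.0
   vertex 3.6 0.0 4.8
  endloop
 endfacet
 facet normal -0.366 -0.920 -0.136
  outer loop
   vertex 2.0 1.2 1.0
   vertex 3.6 0.0 4.8
   vertex 0.4 1.6 2.6
  endloop
 endfacet
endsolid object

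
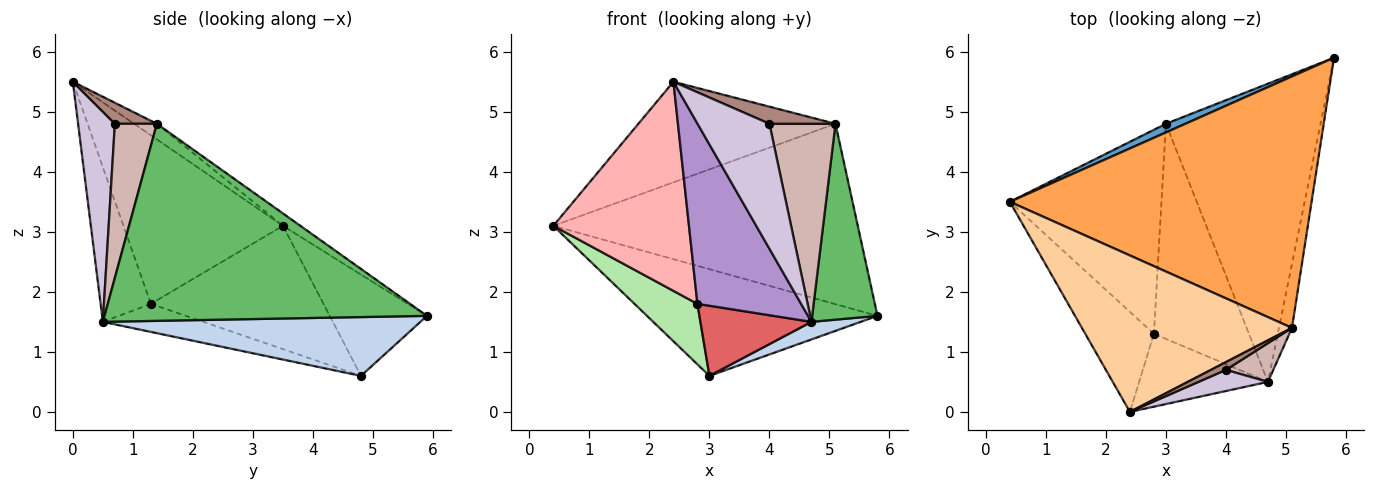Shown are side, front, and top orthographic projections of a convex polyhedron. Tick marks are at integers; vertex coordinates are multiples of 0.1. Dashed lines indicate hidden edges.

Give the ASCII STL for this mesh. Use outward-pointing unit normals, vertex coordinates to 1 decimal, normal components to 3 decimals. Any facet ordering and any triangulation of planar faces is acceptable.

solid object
 facet normal -0.388 0.919 0.075
  outer loop
   vertex 3.0 4.8 0.6
   vertex 0.4 3.5 3.1
   vertex 5.8 5.9 1.6
  endloop
 endfacet
 facet normal 0.355 -0.055 -0.933
  outer loop
   vertex 4.7 0.5 1.5
   vertex 3.0 4.8 0.6
   vertex 5.8 5.9 1.6
  endloop
 endfacet
 facet normal -0.033 0.583 0.812
  outer loop
   vertex 5.1 1.4 4.8
   vertex 5.8 5.9 1.6
   vertex 0.4 3.5 3.1
  endloop
 endfacet
 facet normal -0.062 0.540 0.839
  outer loop
   vertex 5.1 1.4 4.8
   vertex 0.4 3.5 3.1
   vertex 2.4 0.0 5.5
  endloop
 endfacet
 facet normal 0.978 -0.198 -0.065
  outer loop
   vertex 5.1 1.4 4.8
   vertex 4.7 0.5 1.5
   vertex 5.8 5.9 1.6
  endloop
 endfacet
 facet normal -0.615 -0.224 -0.756
  outer loop
   vertex 2.8 1.3 1.8
   vertex 0.4 3.5 3.1
   vertex 3.0 4.8 0.6
  endloop
 endfacet
 facet normal -0.270 -0.298 -0.915
  outer loop
   vertex 2.8 1.3 1.8
   vertex 3.0 4.8 0.6
   vertex 4.7 0.5 1.5
  endloop
 endfacet
 facet normal -0.728 -0.619 -0.296
  outer loop
   vertex 2.8 1.3 1.8
   vertex 2.4 0.0 5.5
   vertex 0.4 3.5 3.1
  endloop
 endfacet
 facet normal -0.410 -0.846 -0.341
  outer loop
   vertex 2.8 1.3 1.8
   vertex 4.7 0.5 1.5
   vertex 2.4 0.0 5.5
  endloop
 endfacet
 facet normal 0.450 -0.880 0.149
  outer loop
   vertex 4.0 0.7 4.8
   vertex 2.4 0.0 5.5
   vertex 4.7 0.5 1.5
  endloop
 endfacet
 facet normal 0.501 -0.788 0.358
  outer loop
   vertex 4.0 0.7 4.8
   vertex 5.1 1.4 4.8
   vertex 2.4 0.0 5.5
  endloop
 endfacet
 facet normal 0.530 -0.832 0.163
  outer loop
   vertex 4.0 0.7 4.8
   vertex 4.7 0.5 1.5
   vertex 5.1 1.4 4.8
  endloop
 endfacet
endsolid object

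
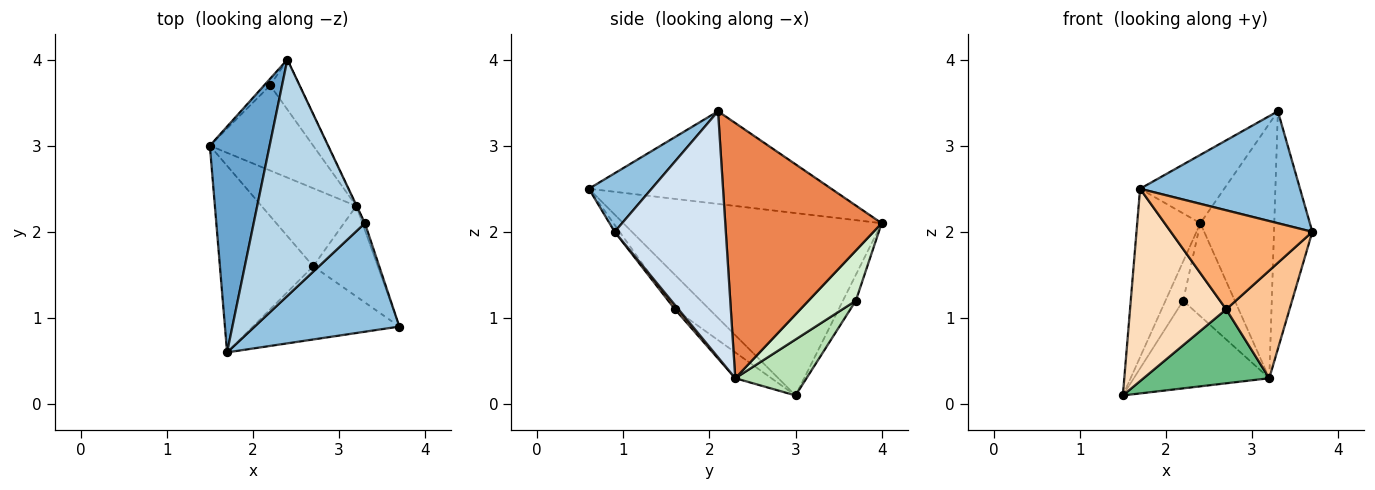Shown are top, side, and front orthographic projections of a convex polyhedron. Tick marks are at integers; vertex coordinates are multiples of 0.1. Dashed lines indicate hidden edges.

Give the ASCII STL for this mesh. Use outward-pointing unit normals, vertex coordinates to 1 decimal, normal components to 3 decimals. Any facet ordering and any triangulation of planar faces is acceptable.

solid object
 facet normal -0.926 0.226 0.303
  outer loop
   vertex 2.4 4.0 2.1
   vertex 1.5 3.0 0.1
   vertex 1.7 0.6 2.5
  endloop
 endfacet
 facet normal 0.271 -0.691 0.670
  outer loop
   vertex 3.3 2.1 3.4
   vertex 1.7 0.6 2.5
   vertex 3.7 0.9 2.0
  endloop
 endfacet
 facet normal -0.625 0.217 0.750
  outer loop
   vertex 3.3 2.1 3.4
   vertex 2.4 4.0 2.1
   vertex 1.7 0.6 2.5
  endloop
 endfacet
 facet normal 0.945 0.326 -0.009
  outer loop
   vertex 3.2 2.3 0.3
   vertex 3.3 2.1 3.4
   vertex 3.7 0.9 2.0
  endloop
 endfacet
 facet normal 0.904 0.427 -0.002
  outer loop
   vertex 3.2 2.3 0.3
   vertex 2.4 4.0 2.1
   vertex 3.3 2.1 3.4
  endloop
 endfacet
 facet normal -0.028 -0.804 -0.594
  outer loop
   vertex 2.7 1.6 1.1
   vertex 3.7 0.9 2.0
   vertex 1.7 0.6 2.5
  endloop
 endfacet
 facet normal 0.043 -0.765 -0.643
  outer loop
   vertex 2.7 1.6 1.1
   vertex 3.2 2.3 0.3
   vertex 3.7 0.9 2.0
  endloop
 endfacet
 facet normal -0.249 -0.695 -0.674
  outer loop
   vertex 2.7 1.6 1.1
   vertex 1.7 0.6 2.5
   vertex 1.5 3.0 0.1
  endloop
 endfacet
 facet normal -0.194 -0.675 -0.712
  outer loop
   vertex 2.7 1.6 1.1
   vertex 1.5 3.0 0.1
   vertex 3.2 2.3 0.3
  endloop
 endfacet
 facet normal -0.585 0.799 -0.136
  outer loop
   vertex 2.2 3.7 1.2
   vertex 1.5 3.0 0.1
   vertex 2.4 4.0 2.1
  endloop
 endfacet
 facet normal 0.353 0.671 -0.652
  outer loop
   vertex 2.2 3.7 1.2
   vertex 3.2 2.3 0.3
   vertex 1.5 3.0 0.1
  endloop
 endfacet
 facet normal 0.628 0.685 -0.368
  outer loop
   vertex 2.2 3.7 1.2
   vertex 2.4 4.0 2.1
   vertex 3.2 2.3 0.3
  endloop
 endfacet
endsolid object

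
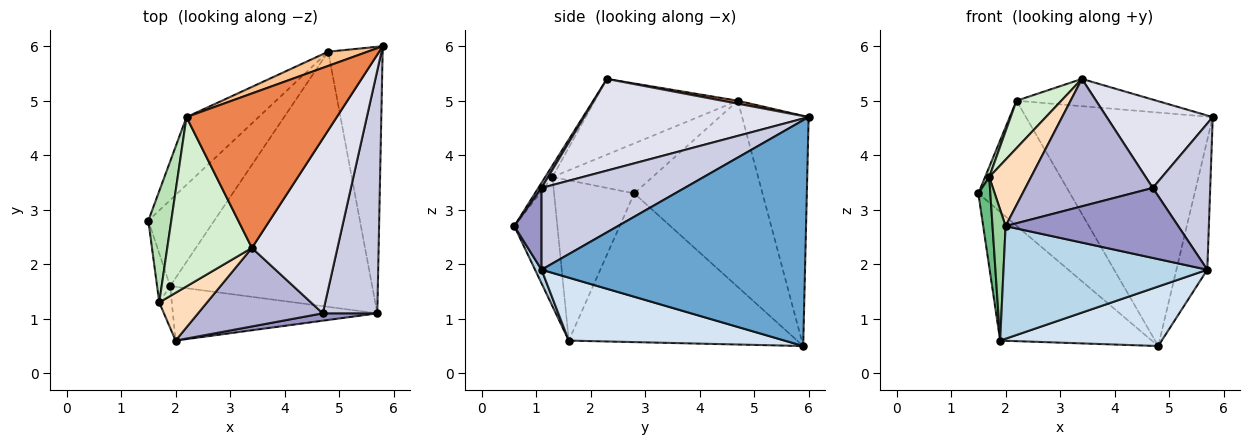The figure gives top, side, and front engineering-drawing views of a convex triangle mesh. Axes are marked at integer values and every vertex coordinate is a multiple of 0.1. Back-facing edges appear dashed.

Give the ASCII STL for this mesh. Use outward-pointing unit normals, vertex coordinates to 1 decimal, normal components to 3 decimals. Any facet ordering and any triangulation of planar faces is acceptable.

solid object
 facet normal 0.966 0.113 -0.233
  outer loop
   vertex 5.7 1.1 1.9
   vertex 4.8 5.9 0.5
   vertex 5.8 6.0 4.7
  endloop
 endfacet
 facet normal -0.781 0.519 -0.346
  outer loop
   vertex 1.9 1.6 0.6
   vertex 1.5 2.8 3.3
   vertex 4.8 5.9 0.5
  endloop
 endfacet
 facet normal 0.029 -0.902 -0.431
  outer loop
   vertex 1.9 1.6 0.6
   vertex 5.7 1.1 1.9
   vertex 2.0 0.6 2.7
  endloop
 endfacet
 facet normal 0.290 -0.217 -0.932
  outer loop
   vertex 1.9 1.6 0.6
   vertex 4.8 5.9 0.5
   vertex 5.7 1.1 1.9
  endloop
 endfacet
 facet normal 0.019 0.174 0.985
  outer loop
   vertex 2.2 4.7 5.0
   vertex 3.4 2.3 5.4
   vertex 5.8 6.0 4.7
  endloop
 endfacet
 facet normal -0.776 0.555 -0.300
  outer loop
   vertex 2.2 4.7 5.0
   vertex 4.8 5.9 0.5
   vertex 1.5 2.8 3.3
  endloop
 endfacet
 facet normal -0.335 0.941 0.057
  outer loop
   vertex 2.2 4.7 5.0
   vertex 5.8 6.0 4.7
   vertex 4.8 5.9 0.5
  endloop
 endfacet
 facet normal -0.140 -0.804 0.578
  outer loop
   vertex 1.7 1.3 3.6
   vertex 2.0 0.6 2.7
   vertex 3.4 2.3 5.4
  endloop
 endfacet
 facet normal -0.986 -0.148 -0.080
  outer loop
   vertex 1.7 1.3 3.6
   vertex 1.5 2.8 3.3
   vertex 1.9 1.6 0.6
  endloop
 endfacet
 facet normal -0.953 -0.289 -0.092
  outer loop
   vertex 1.7 1.3 3.6
   vertex 1.9 1.6 0.6
   vertex 2.0 0.6 2.7
  endloop
 endfacet
 facet normal -0.908 -0.038 0.416
  outer loop
   vertex 1.7 1.3 3.6
   vertex 2.2 4.7 5.0
   vertex 1.5 2.8 3.3
  endloop
 endfacet
 facet normal -0.652 -0.205 0.730
  outer loop
   vertex 1.7 1.3 3.6
   vertex 3.4 2.3 5.4
   vertex 2.2 4.7 5.0
  endloop
 endfacet
 facet normal 0.155 -0.982 0.103
  outer loop
   vertex 4.7 1.1 3.4
   vertex 2.0 0.6 2.7
   vertex 5.7 1.1 1.9
  endloop
 endfacet
 facet normal 0.022 -0.851 0.525
  outer loop
   vertex 4.7 1.1 3.4
   vertex 3.4 2.3 5.4
   vertex 2.0 0.6 2.7
  endloop
 endfacet
 facet normal 0.789 -0.317 0.526
  outer loop
   vertex 4.7 1.1 3.4
   vertex 5.7 1.1 1.9
   vertex 5.8 6.0 4.7
  endloop
 endfacet
 facet normal 0.691 -0.326 0.645
  outer loop
   vertex 4.7 1.1 3.4
   vertex 5.8 6.0 4.7
   vertex 3.4 2.3 5.4
  endloop
 endfacet
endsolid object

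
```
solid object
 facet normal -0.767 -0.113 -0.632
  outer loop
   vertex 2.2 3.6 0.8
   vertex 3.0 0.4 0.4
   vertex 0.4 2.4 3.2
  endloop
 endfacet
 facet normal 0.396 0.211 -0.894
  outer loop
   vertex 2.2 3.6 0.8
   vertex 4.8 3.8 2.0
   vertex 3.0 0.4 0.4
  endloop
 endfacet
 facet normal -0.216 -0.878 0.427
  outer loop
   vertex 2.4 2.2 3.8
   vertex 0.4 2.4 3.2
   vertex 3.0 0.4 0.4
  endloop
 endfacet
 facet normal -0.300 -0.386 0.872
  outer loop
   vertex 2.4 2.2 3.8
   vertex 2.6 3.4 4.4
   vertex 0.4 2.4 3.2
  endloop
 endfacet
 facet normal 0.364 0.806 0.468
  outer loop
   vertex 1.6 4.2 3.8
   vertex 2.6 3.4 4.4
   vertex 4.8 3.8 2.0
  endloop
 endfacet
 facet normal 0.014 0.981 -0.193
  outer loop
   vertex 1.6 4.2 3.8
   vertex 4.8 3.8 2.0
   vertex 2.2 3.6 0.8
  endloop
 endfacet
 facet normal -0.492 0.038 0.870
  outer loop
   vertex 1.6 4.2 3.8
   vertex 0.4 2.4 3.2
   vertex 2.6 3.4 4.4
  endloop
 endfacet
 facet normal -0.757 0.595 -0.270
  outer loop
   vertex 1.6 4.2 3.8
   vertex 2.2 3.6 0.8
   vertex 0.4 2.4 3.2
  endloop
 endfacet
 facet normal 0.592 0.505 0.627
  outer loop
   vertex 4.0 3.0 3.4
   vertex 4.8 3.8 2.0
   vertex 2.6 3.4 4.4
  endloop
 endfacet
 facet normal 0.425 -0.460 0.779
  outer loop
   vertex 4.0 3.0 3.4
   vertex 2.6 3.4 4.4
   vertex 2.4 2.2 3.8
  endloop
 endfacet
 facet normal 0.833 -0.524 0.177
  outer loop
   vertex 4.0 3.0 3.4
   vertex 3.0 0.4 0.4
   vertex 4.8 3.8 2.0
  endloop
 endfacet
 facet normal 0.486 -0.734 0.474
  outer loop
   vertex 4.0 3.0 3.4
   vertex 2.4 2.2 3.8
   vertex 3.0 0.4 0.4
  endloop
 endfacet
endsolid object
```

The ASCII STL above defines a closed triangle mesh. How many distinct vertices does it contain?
8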